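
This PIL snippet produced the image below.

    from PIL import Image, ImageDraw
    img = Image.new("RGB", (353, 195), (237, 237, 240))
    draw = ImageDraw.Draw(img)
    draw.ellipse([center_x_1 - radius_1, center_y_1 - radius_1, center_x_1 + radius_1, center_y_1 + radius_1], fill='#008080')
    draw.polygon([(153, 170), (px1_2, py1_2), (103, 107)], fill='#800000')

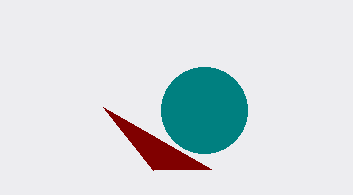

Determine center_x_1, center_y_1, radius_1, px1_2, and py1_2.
center_x_1 = 204, center_y_1 = 110, radius_1 = 43, px1_2 = 211, py1_2 = 169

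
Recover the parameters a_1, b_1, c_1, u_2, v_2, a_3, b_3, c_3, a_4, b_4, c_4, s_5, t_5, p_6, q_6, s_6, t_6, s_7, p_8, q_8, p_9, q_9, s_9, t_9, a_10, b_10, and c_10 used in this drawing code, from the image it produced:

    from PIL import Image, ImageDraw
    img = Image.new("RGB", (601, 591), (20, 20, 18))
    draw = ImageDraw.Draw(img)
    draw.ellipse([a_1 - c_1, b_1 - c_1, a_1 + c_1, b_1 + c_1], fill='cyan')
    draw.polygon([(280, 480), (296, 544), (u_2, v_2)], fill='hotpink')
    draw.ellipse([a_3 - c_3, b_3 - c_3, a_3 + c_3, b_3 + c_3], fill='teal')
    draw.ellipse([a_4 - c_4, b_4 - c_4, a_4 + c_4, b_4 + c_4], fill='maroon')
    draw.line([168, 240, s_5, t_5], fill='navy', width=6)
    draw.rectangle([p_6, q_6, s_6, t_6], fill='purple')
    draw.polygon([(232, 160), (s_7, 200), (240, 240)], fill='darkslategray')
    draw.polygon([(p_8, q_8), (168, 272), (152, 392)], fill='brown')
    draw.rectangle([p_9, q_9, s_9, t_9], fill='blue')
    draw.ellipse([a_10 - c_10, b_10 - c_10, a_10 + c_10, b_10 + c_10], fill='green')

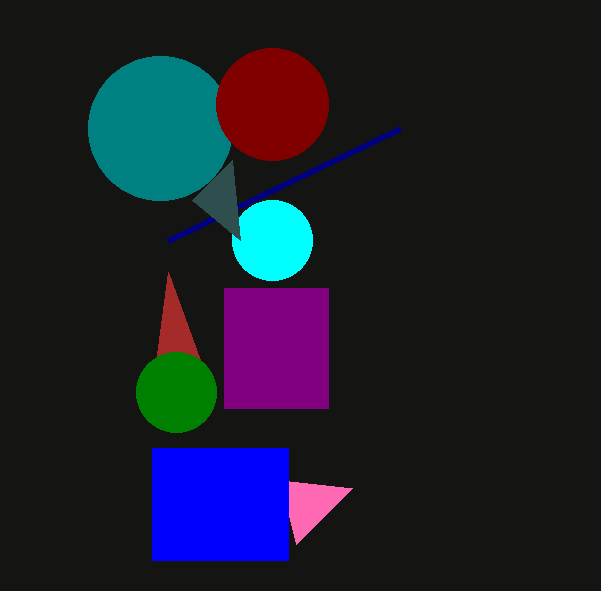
a_1 = 272; b_1 = 240; c_1 = 40; u_2 = 352; v_2 = 488; a_3 = 160; b_3 = 128; c_3 = 72; a_4 = 272; b_4 = 104; c_4 = 56; s_5 = 400; t_5 = 128; p_6 = 224; q_6 = 288; s_6 = 328; t_6 = 408; s_7 = 192; p_8 = 200; q_8 = 360; p_9 = 152; q_9 = 448; s_9 = 288; t_9 = 560; a_10 = 176; b_10 = 392; c_10 = 40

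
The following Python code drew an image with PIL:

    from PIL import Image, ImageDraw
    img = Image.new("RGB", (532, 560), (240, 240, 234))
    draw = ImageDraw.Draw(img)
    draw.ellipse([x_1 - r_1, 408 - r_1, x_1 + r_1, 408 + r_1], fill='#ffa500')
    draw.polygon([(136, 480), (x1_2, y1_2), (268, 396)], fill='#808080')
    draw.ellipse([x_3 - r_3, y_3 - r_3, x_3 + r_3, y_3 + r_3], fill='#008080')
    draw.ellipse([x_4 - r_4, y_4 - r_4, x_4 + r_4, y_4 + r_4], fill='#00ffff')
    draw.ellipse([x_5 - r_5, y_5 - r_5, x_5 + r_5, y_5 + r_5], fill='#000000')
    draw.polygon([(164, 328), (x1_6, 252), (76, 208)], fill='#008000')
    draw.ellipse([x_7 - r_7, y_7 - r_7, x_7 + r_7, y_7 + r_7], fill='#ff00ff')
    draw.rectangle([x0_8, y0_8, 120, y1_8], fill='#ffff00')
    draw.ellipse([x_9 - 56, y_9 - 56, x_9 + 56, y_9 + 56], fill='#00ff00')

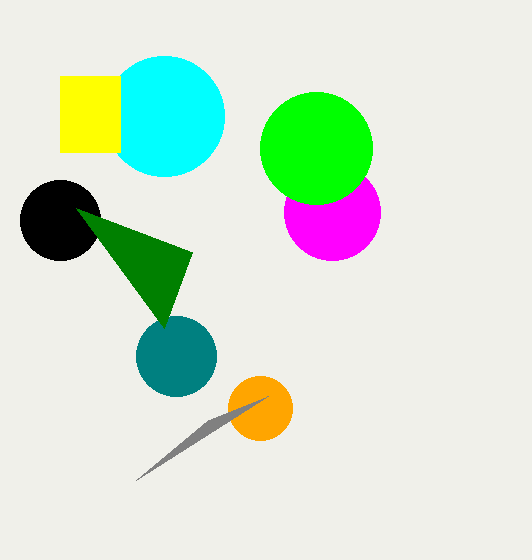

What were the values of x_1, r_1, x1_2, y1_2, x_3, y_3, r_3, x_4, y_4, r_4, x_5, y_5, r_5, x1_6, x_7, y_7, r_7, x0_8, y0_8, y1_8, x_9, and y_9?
x_1 = 260; r_1 = 32; x1_2 = 208; y1_2 = 420; x_3 = 176; y_3 = 356; r_3 = 40; x_4 = 164; y_4 = 116; r_4 = 60; x_5 = 60; y_5 = 220; r_5 = 40; x1_6 = 192; x_7 = 332; y_7 = 212; r_7 = 48; x0_8 = 60; y0_8 = 76; y1_8 = 152; x_9 = 316; y_9 = 148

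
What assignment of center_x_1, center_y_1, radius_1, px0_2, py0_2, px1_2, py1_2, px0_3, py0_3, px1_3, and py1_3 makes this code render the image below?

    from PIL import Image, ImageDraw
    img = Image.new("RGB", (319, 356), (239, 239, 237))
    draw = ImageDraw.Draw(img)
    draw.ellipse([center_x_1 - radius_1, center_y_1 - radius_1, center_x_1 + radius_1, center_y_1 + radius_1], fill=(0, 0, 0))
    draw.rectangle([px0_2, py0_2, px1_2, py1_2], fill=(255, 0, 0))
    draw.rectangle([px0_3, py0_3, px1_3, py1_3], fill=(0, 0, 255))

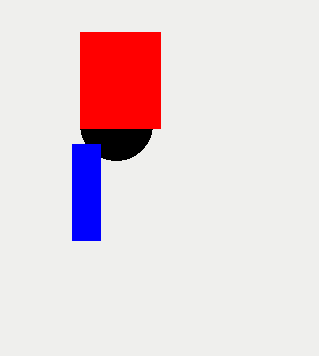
center_x_1 = 116, center_y_1 = 124, radius_1 = 36, px0_2 = 80, py0_2 = 32, px1_2 = 160, py1_2 = 128, px0_3 = 72, py0_3 = 144, px1_3 = 100, py1_3 = 240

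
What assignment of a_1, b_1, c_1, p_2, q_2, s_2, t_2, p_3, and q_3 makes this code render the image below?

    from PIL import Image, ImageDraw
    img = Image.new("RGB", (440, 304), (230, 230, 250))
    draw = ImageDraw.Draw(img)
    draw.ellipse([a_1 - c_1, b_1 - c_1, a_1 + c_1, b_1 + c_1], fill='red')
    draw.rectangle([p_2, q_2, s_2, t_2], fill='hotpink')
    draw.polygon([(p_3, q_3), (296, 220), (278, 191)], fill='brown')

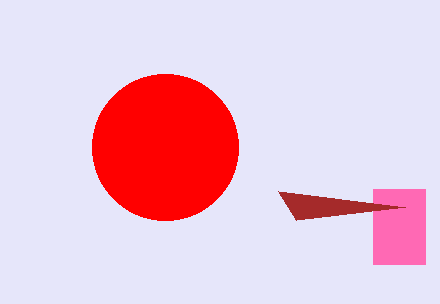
a_1 = 165, b_1 = 147, c_1 = 73, p_2 = 373, q_2 = 189, s_2 = 425, t_2 = 264, p_3 = 405, q_3 = 207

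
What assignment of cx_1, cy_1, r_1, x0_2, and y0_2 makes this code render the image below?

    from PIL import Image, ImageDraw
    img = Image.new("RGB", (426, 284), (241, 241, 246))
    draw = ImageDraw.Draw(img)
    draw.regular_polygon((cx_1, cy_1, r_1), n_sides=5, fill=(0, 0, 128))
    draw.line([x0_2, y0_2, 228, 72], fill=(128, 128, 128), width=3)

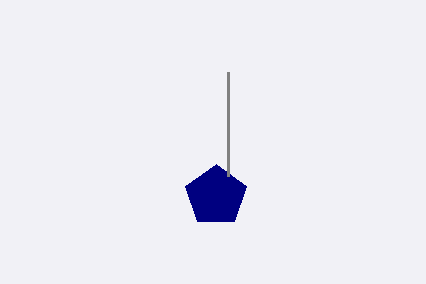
cx_1 = 216
cy_1 = 196
r_1 = 32
x0_2 = 228
y0_2 = 176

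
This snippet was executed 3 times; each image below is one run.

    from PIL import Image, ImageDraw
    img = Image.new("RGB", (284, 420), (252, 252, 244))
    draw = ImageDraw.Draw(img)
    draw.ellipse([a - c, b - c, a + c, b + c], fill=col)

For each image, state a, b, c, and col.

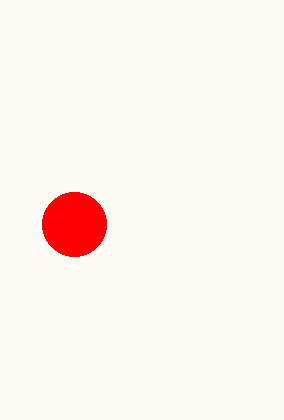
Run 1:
a = 74; b = 224; c = 32; col = 'red'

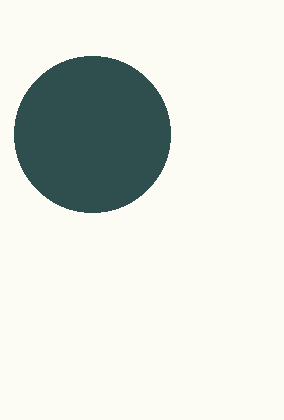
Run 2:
a = 92, b = 134, c = 78, col = 'darkslategray'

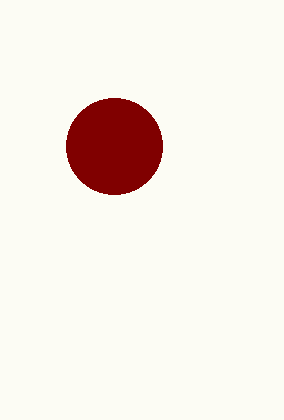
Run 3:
a = 114, b = 146, c = 48, col = 'maroon'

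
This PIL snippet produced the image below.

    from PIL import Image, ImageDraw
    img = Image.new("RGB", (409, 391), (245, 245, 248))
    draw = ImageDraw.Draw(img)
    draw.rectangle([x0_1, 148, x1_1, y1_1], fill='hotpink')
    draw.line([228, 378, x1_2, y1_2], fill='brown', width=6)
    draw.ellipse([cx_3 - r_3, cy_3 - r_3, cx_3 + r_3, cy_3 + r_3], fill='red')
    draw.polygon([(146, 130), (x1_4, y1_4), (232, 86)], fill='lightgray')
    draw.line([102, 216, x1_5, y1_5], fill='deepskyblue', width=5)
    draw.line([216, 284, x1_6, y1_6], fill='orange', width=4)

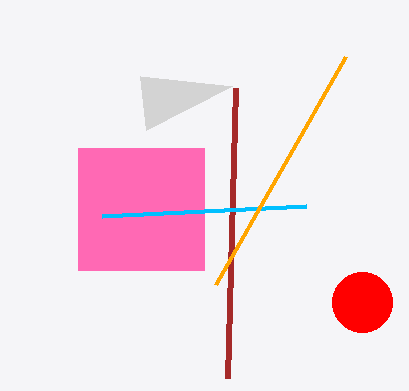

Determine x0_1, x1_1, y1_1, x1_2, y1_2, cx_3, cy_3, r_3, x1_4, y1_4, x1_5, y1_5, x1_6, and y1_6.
x0_1 = 78
x1_1 = 204
y1_1 = 270
x1_2 = 236
y1_2 = 88
cx_3 = 362
cy_3 = 302
r_3 = 30
x1_4 = 140
y1_4 = 76
x1_5 = 306
y1_5 = 206
x1_6 = 346
y1_6 = 56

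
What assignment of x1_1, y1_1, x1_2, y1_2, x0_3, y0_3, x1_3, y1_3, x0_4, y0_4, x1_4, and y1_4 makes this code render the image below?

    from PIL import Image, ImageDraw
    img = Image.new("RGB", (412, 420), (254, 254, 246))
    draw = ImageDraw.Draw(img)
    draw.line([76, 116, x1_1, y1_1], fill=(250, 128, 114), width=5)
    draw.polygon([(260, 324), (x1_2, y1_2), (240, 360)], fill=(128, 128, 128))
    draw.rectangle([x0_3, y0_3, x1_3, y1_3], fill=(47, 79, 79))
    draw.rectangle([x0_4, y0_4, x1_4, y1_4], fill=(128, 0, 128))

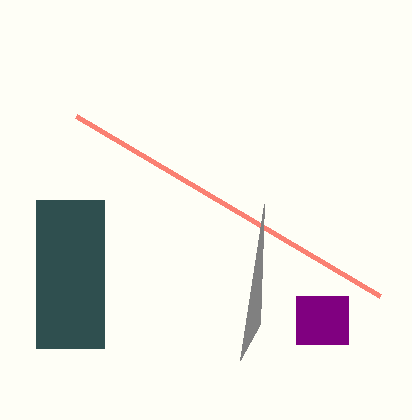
x1_1 = 380; y1_1 = 296; x1_2 = 264; y1_2 = 204; x0_3 = 36; y0_3 = 200; x1_3 = 104; y1_3 = 348; x0_4 = 296; y0_4 = 296; x1_4 = 348; y1_4 = 344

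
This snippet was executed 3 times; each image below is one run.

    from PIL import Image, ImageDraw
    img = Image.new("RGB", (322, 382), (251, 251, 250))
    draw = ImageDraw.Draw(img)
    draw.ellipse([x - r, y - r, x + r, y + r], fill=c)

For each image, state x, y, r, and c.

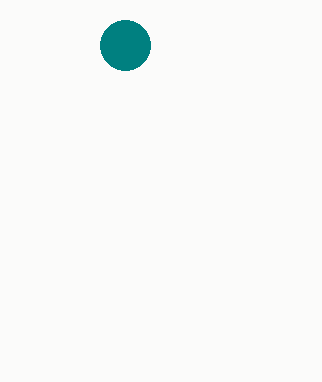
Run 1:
x = 125; y = 45; r = 25; c = 'teal'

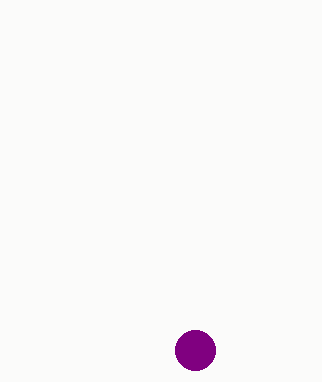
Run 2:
x = 195; y = 350; r = 20; c = 'purple'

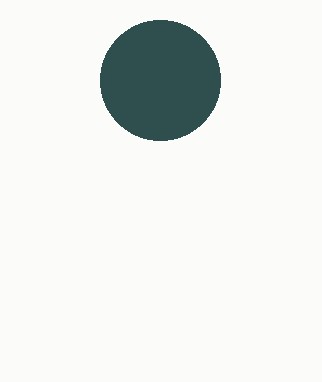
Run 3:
x = 160; y = 80; r = 60; c = 'darkslategray'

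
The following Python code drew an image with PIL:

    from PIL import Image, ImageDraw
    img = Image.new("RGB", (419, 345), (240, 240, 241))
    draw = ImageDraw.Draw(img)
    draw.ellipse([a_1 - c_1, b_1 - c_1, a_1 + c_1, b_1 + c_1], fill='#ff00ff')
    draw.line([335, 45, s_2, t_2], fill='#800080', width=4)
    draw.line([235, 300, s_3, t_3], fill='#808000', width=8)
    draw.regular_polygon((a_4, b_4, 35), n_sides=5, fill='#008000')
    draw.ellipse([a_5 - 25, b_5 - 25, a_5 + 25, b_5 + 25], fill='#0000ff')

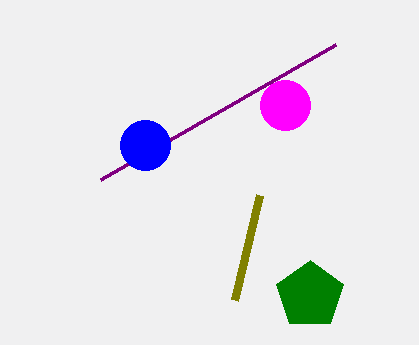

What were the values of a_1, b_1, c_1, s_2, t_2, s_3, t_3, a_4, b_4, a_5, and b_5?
a_1 = 285, b_1 = 105, c_1 = 25, s_2 = 100, t_2 = 180, s_3 = 260, t_3 = 195, a_4 = 310, b_4 = 295, a_5 = 145, b_5 = 145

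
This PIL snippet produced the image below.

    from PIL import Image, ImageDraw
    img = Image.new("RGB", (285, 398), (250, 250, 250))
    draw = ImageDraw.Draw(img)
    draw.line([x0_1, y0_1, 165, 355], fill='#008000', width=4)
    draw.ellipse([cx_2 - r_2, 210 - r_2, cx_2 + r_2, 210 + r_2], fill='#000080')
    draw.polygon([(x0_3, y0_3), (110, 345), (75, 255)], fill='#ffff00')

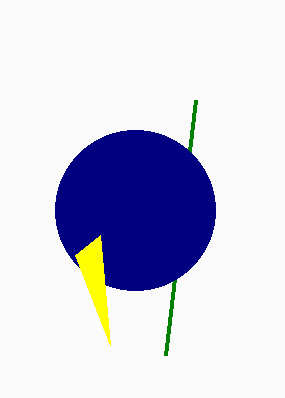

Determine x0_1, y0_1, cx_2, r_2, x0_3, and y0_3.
x0_1 = 195, y0_1 = 100, cx_2 = 135, r_2 = 80, x0_3 = 100, y0_3 = 235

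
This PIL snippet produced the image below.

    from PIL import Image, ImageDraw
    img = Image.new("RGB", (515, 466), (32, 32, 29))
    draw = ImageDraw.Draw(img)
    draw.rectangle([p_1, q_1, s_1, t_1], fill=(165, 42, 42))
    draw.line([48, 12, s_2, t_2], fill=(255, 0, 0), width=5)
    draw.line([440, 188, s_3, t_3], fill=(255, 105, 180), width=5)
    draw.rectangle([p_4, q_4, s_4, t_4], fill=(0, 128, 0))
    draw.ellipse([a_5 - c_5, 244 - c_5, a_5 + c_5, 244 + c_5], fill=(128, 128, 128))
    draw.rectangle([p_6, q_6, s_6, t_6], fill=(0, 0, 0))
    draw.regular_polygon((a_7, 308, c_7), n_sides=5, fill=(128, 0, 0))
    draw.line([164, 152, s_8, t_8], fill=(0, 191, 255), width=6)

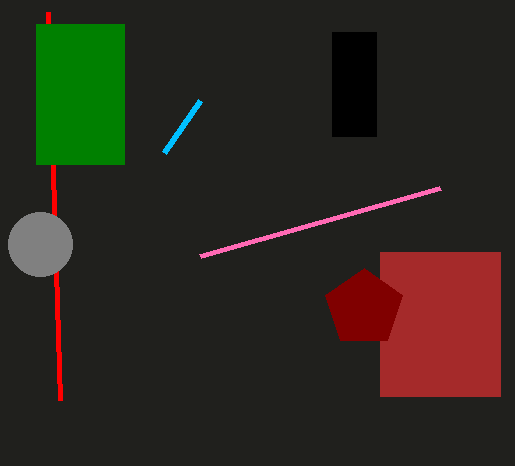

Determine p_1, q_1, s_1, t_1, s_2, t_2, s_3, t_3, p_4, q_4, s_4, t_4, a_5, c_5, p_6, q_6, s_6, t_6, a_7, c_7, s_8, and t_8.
p_1 = 380, q_1 = 252, s_1 = 500, t_1 = 396, s_2 = 60, t_2 = 400, s_3 = 200, t_3 = 256, p_4 = 36, q_4 = 24, s_4 = 124, t_4 = 164, a_5 = 40, c_5 = 32, p_6 = 332, q_6 = 32, s_6 = 376, t_6 = 136, a_7 = 364, c_7 = 40, s_8 = 200, t_8 = 100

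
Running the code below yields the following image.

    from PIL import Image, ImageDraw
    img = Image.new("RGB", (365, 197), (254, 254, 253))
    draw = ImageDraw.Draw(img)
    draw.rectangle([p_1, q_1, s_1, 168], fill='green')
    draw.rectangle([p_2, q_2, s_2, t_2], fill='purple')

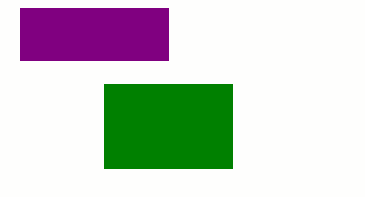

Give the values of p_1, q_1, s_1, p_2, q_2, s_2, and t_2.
p_1 = 104, q_1 = 84, s_1 = 232, p_2 = 20, q_2 = 8, s_2 = 168, t_2 = 60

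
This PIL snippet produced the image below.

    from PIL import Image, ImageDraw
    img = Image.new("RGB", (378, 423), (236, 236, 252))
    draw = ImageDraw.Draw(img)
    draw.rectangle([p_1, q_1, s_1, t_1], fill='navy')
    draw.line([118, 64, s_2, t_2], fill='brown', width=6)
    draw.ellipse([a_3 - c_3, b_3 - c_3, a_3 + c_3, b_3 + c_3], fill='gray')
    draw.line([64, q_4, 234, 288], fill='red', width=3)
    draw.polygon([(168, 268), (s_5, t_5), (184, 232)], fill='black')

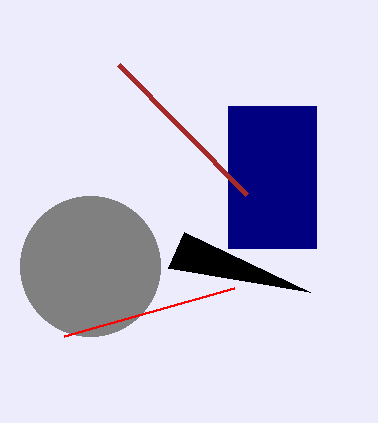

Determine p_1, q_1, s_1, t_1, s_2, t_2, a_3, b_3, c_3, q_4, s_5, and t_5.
p_1 = 228, q_1 = 106, s_1 = 316, t_1 = 248, s_2 = 246, t_2 = 194, a_3 = 90, b_3 = 266, c_3 = 70, q_4 = 336, s_5 = 310, t_5 = 292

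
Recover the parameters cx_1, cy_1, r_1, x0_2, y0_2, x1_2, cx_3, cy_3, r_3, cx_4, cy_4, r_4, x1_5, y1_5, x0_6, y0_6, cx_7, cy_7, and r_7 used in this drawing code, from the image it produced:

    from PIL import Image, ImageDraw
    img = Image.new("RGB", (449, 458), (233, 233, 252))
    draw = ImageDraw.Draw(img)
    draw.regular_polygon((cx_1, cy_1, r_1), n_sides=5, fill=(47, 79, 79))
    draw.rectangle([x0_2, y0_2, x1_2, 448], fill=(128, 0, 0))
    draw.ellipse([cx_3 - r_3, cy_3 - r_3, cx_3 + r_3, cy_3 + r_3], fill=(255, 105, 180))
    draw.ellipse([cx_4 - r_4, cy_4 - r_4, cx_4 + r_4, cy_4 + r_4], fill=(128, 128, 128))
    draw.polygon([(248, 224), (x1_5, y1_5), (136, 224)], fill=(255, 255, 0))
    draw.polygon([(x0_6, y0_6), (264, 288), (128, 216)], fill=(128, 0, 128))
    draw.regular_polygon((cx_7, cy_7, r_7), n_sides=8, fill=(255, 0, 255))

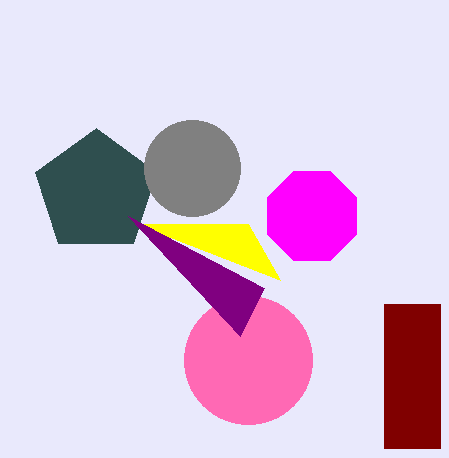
cx_1 = 96
cy_1 = 192
r_1 = 64
x0_2 = 384
y0_2 = 304
x1_2 = 440
cx_3 = 248
cy_3 = 360
r_3 = 64
cx_4 = 192
cy_4 = 168
r_4 = 48
x1_5 = 280
y1_5 = 280
x0_6 = 240
y0_6 = 336
cx_7 = 312
cy_7 = 216
r_7 = 48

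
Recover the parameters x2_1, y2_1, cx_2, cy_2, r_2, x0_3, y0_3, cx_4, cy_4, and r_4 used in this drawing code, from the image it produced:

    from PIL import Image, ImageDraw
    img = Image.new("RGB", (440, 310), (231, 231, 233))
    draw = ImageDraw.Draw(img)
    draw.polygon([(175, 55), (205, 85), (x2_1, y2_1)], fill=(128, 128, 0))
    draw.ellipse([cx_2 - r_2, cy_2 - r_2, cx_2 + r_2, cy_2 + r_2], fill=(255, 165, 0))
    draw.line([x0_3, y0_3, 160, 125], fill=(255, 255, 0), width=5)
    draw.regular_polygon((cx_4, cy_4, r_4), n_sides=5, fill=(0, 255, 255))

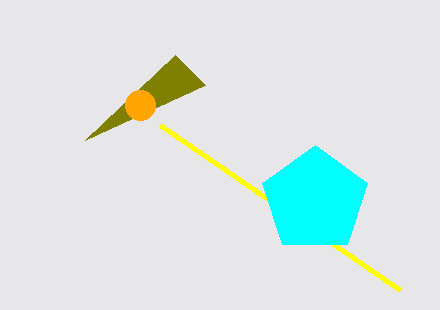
x2_1 = 85
y2_1 = 140
cx_2 = 140
cy_2 = 105
r_2 = 15
x0_3 = 400
y0_3 = 290
cx_4 = 315
cy_4 = 200
r_4 = 55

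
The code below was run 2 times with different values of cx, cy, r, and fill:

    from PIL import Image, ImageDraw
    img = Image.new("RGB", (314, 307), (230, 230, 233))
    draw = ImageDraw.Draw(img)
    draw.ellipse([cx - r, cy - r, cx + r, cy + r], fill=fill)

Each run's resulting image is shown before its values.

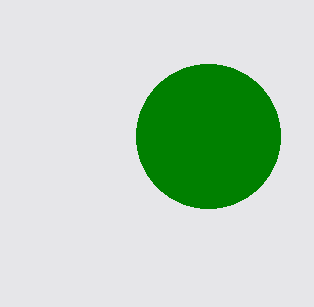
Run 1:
cx = 208, cy = 136, r = 72, fill = 'green'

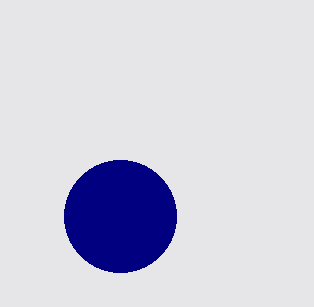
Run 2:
cx = 120, cy = 216, r = 56, fill = 'navy'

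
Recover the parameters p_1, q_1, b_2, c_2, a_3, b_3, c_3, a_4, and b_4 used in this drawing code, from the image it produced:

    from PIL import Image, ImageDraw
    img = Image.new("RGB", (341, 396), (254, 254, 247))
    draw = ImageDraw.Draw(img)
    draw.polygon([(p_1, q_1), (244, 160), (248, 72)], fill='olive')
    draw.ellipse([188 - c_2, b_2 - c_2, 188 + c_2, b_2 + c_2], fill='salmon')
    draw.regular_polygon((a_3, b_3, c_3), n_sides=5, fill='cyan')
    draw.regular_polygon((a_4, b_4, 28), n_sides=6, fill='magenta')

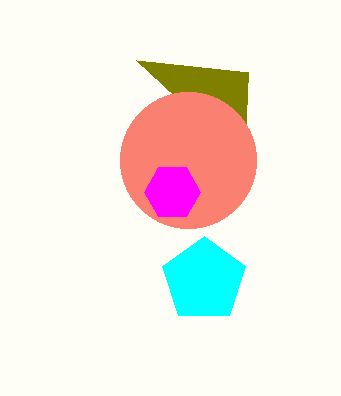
p_1 = 136; q_1 = 60; b_2 = 160; c_2 = 68; a_3 = 204; b_3 = 280; c_3 = 44; a_4 = 172; b_4 = 192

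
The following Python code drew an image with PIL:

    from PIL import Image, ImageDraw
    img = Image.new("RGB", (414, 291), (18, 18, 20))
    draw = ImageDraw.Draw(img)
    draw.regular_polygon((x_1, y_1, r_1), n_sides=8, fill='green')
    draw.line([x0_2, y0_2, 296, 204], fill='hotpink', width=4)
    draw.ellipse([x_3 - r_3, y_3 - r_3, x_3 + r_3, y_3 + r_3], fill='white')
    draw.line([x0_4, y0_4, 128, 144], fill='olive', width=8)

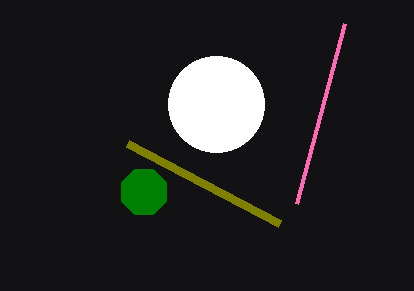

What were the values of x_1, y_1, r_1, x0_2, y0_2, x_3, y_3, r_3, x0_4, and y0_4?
x_1 = 144, y_1 = 192, r_1 = 24, x0_2 = 344, y0_2 = 24, x_3 = 216, y_3 = 104, r_3 = 48, x0_4 = 280, y0_4 = 224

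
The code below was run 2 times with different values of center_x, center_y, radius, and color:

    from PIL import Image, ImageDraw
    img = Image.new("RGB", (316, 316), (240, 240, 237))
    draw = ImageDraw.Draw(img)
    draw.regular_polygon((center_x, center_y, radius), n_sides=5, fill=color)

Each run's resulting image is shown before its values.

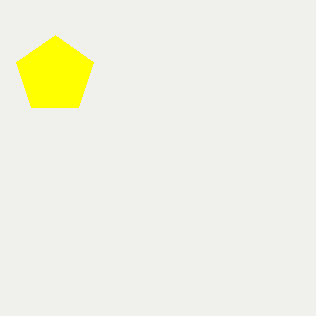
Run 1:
center_x = 55, center_y = 75, radius = 40, color = 'yellow'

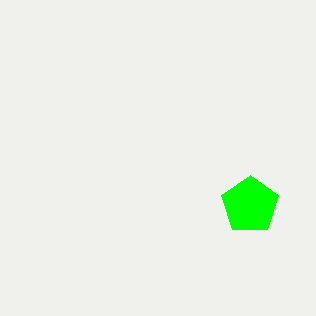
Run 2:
center_x = 250; center_y = 205; radius = 30; color = 'lime'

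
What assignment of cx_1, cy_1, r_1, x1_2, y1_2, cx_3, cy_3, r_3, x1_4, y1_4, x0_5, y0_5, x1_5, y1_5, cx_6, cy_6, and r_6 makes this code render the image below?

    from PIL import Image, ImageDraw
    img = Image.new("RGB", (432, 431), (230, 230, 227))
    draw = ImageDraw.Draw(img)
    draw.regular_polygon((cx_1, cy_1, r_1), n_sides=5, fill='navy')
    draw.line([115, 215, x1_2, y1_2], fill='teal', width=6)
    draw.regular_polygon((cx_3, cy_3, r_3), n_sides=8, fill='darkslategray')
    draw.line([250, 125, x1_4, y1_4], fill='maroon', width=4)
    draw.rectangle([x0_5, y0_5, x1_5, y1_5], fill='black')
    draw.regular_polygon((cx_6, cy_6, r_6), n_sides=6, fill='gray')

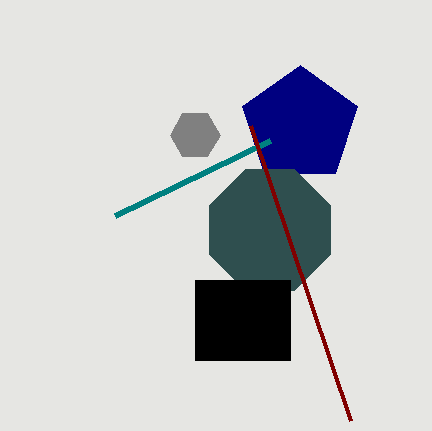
cx_1 = 300; cy_1 = 125; r_1 = 60; x1_2 = 270; y1_2 = 140; cx_3 = 270; cy_3 = 230; r_3 = 65; x1_4 = 350; y1_4 = 420; x0_5 = 195; y0_5 = 280; x1_5 = 290; y1_5 = 360; cx_6 = 195; cy_6 = 135; r_6 = 25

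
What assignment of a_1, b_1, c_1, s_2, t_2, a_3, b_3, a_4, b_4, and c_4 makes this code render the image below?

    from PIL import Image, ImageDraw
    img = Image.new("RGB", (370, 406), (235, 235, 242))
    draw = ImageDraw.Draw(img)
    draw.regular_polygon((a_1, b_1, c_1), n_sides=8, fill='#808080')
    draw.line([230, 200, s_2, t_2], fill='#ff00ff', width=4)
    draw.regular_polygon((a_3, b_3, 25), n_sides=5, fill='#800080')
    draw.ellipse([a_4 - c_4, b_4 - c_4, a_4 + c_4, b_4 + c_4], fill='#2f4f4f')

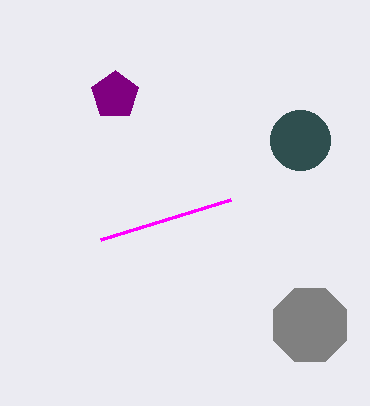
a_1 = 310, b_1 = 325, c_1 = 40, s_2 = 100, t_2 = 240, a_3 = 115, b_3 = 95, a_4 = 300, b_4 = 140, c_4 = 30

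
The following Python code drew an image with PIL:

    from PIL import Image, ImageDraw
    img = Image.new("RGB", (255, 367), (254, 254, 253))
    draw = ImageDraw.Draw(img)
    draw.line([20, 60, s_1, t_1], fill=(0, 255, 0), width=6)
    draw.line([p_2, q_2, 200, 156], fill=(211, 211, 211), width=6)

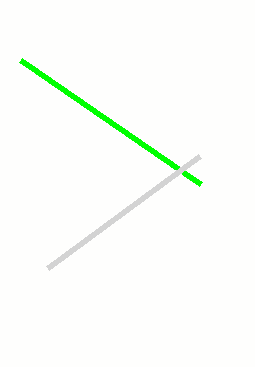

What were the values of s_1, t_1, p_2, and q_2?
s_1 = 200, t_1 = 184, p_2 = 48, q_2 = 268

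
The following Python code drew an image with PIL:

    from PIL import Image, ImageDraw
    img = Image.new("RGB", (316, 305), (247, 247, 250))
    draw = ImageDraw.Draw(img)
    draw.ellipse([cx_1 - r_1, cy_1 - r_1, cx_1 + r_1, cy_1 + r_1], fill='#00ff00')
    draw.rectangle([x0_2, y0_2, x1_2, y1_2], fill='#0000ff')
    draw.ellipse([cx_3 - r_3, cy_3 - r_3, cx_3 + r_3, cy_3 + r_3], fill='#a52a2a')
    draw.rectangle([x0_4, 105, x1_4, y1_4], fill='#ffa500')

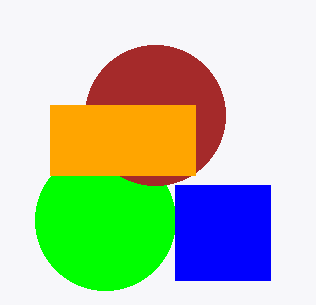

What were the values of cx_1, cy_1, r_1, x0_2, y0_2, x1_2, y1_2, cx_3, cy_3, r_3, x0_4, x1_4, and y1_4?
cx_1 = 105
cy_1 = 220
r_1 = 70
x0_2 = 175
y0_2 = 185
x1_2 = 270
y1_2 = 280
cx_3 = 155
cy_3 = 115
r_3 = 70
x0_4 = 50
x1_4 = 195
y1_4 = 175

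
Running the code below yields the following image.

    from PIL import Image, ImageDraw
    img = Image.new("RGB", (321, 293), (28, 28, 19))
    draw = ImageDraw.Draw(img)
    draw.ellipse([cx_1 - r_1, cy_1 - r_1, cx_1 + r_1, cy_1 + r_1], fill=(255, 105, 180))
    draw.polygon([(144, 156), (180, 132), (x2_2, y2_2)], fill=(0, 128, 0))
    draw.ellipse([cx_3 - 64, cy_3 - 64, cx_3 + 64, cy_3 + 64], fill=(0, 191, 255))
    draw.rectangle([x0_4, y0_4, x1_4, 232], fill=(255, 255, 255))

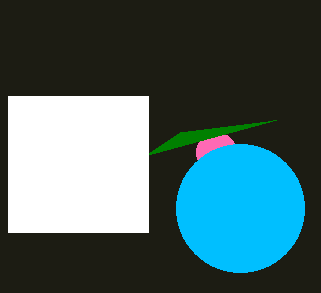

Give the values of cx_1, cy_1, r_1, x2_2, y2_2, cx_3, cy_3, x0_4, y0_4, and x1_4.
cx_1 = 216, cy_1 = 152, r_1 = 20, x2_2 = 276, y2_2 = 120, cx_3 = 240, cy_3 = 208, x0_4 = 8, y0_4 = 96, x1_4 = 148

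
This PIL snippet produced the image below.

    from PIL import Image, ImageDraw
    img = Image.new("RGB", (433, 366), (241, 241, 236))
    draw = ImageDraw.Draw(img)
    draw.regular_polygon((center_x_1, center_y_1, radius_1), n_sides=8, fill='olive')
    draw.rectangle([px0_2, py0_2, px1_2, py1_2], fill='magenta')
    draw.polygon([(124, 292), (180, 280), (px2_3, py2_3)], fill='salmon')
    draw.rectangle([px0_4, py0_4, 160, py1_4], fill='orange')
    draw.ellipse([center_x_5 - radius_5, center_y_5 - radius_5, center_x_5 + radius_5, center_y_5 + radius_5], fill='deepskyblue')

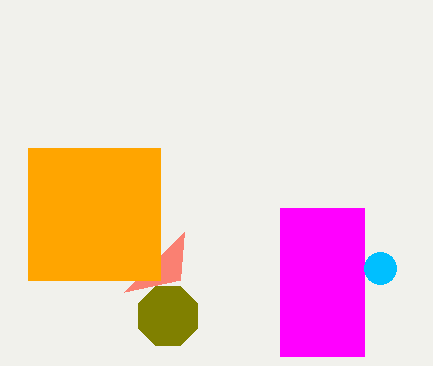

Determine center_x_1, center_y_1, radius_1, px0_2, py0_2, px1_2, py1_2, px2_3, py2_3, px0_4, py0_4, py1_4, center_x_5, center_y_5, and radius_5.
center_x_1 = 168, center_y_1 = 316, radius_1 = 32, px0_2 = 280, py0_2 = 208, px1_2 = 364, py1_2 = 356, px2_3 = 184, py2_3 = 232, px0_4 = 28, py0_4 = 148, py1_4 = 280, center_x_5 = 380, center_y_5 = 268, radius_5 = 16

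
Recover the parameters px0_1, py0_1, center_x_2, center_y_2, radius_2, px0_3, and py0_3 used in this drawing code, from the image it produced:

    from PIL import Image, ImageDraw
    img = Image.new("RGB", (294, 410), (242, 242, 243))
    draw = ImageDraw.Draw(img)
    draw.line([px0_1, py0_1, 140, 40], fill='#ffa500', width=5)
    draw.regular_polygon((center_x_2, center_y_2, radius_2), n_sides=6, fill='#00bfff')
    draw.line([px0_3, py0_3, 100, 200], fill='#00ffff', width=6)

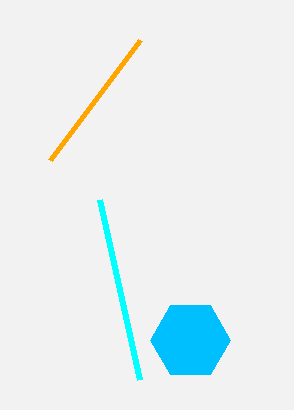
px0_1 = 50, py0_1 = 160, center_x_2 = 190, center_y_2 = 340, radius_2 = 40, px0_3 = 140, py0_3 = 380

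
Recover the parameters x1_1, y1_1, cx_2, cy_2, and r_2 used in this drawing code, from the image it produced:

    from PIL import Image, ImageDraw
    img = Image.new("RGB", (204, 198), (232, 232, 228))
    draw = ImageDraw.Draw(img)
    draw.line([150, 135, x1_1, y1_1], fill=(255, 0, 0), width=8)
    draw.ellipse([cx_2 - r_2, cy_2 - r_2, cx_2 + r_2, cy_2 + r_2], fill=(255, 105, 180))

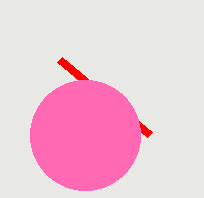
x1_1 = 60
y1_1 = 60
cx_2 = 85
cy_2 = 135
r_2 = 55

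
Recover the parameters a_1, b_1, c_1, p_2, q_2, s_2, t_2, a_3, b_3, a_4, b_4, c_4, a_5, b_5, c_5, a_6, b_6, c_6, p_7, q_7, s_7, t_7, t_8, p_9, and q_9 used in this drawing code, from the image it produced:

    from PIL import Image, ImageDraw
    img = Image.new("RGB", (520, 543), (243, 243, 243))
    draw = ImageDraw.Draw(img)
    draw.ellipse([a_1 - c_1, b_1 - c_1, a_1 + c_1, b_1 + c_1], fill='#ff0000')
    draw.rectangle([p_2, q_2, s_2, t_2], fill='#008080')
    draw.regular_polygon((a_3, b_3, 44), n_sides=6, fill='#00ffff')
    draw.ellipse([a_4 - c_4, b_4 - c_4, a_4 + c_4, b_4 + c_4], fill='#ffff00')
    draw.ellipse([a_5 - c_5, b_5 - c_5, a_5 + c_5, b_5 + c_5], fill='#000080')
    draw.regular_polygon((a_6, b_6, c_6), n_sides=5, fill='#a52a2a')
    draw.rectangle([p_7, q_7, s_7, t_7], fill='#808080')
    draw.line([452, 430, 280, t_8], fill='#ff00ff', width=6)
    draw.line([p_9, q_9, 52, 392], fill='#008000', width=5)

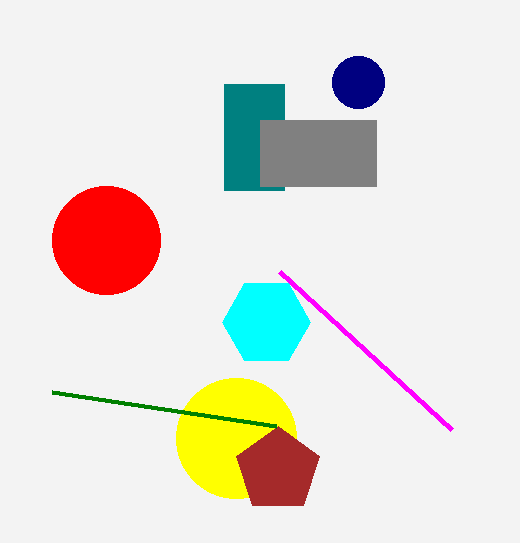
a_1 = 106
b_1 = 240
c_1 = 54
p_2 = 224
q_2 = 84
s_2 = 284
t_2 = 190
a_3 = 266
b_3 = 322
a_4 = 236
b_4 = 438
c_4 = 60
a_5 = 358
b_5 = 82
c_5 = 26
a_6 = 278
b_6 = 470
c_6 = 44
p_7 = 260
q_7 = 120
s_7 = 376
t_7 = 186
t_8 = 272
p_9 = 276
q_9 = 426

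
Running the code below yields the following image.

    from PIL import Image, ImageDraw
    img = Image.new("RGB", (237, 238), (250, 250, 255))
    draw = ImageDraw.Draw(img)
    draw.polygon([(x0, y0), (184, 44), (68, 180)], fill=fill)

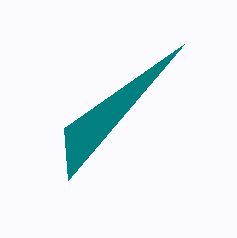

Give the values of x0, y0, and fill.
x0 = 64, y0 = 128, fill = 'teal'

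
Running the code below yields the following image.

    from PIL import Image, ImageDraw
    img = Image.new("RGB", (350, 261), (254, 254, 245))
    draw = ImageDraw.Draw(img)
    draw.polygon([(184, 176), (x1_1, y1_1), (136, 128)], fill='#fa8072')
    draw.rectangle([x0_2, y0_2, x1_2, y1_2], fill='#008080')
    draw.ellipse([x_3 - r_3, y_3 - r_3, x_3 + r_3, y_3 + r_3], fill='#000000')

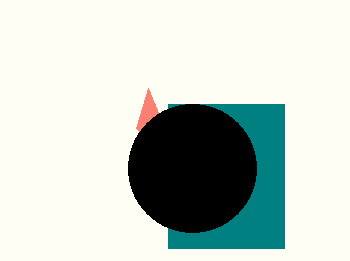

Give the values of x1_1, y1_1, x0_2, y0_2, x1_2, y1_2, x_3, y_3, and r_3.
x1_1 = 148; y1_1 = 88; x0_2 = 168; y0_2 = 104; x1_2 = 284; y1_2 = 248; x_3 = 192; y_3 = 168; r_3 = 64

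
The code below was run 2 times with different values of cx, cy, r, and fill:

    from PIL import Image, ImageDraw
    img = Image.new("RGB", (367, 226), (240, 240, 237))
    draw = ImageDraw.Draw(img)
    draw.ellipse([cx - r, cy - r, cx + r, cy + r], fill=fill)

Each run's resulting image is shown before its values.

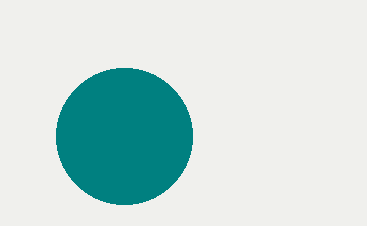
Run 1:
cx = 124; cy = 136; r = 68; fill = 'teal'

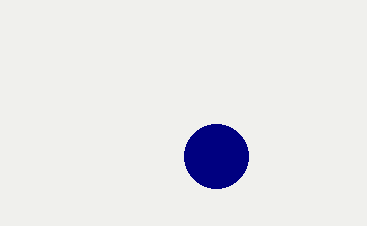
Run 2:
cx = 216; cy = 156; r = 32; fill = 'navy'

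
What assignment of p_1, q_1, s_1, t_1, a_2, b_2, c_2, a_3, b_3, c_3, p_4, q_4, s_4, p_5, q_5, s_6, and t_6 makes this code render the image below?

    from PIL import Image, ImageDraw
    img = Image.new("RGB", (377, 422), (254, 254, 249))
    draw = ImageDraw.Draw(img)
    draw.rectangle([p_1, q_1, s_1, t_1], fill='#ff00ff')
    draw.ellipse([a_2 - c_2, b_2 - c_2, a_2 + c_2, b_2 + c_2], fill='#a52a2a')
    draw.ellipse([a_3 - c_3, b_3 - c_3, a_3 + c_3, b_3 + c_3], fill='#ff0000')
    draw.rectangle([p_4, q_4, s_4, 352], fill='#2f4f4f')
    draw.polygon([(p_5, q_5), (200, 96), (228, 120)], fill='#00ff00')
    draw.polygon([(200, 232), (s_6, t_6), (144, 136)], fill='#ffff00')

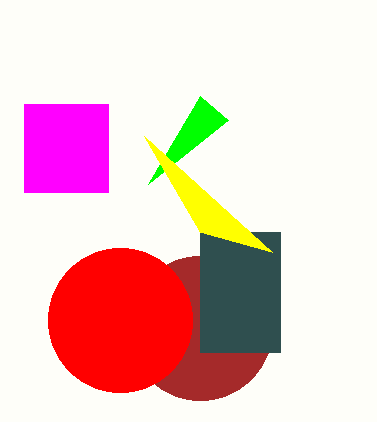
p_1 = 24; q_1 = 104; s_1 = 108; t_1 = 192; a_2 = 200; b_2 = 328; c_2 = 72; a_3 = 120; b_3 = 320; c_3 = 72; p_4 = 200; q_4 = 232; s_4 = 280; p_5 = 148; q_5 = 184; s_6 = 272; t_6 = 252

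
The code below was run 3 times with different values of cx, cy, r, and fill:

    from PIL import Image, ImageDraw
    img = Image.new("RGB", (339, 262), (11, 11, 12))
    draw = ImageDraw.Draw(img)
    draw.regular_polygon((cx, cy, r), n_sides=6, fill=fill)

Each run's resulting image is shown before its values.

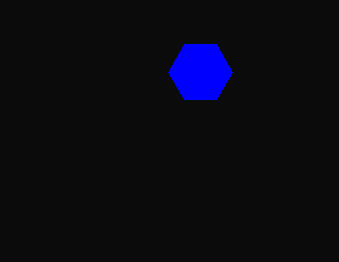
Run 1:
cx = 200; cy = 72; r = 32; fill = 'blue'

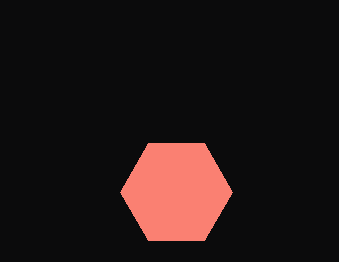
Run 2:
cx = 176, cy = 192, r = 56, fill = 'salmon'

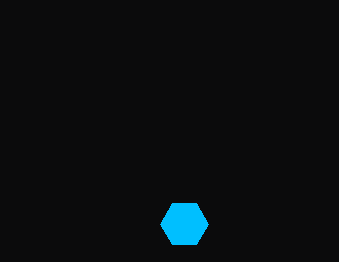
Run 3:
cx = 184, cy = 224, r = 24, fill = 'deepskyblue'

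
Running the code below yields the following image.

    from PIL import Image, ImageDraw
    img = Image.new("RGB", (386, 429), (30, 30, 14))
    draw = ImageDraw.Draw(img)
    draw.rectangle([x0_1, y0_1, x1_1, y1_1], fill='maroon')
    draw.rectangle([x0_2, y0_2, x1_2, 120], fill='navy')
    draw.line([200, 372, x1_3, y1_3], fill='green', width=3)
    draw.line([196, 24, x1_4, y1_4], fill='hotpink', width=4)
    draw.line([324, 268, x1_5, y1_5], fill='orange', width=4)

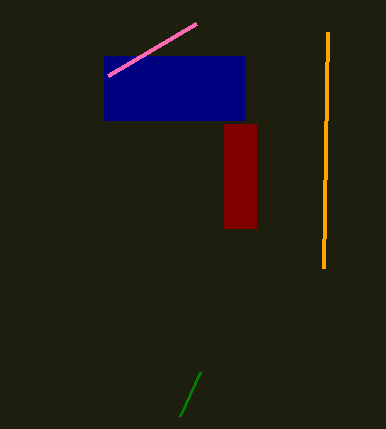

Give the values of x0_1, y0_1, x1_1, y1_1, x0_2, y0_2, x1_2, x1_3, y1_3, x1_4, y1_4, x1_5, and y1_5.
x0_1 = 224; y0_1 = 124; x1_1 = 256; y1_1 = 228; x0_2 = 104; y0_2 = 56; x1_2 = 244; x1_3 = 180; y1_3 = 416; x1_4 = 108; y1_4 = 76; x1_5 = 328; y1_5 = 32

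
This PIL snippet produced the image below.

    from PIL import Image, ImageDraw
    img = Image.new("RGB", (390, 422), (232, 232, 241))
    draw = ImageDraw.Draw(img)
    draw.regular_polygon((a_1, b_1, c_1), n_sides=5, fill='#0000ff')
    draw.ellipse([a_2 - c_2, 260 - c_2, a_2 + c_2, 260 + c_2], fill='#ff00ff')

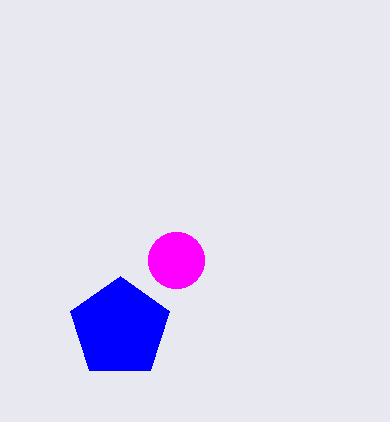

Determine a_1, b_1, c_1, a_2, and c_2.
a_1 = 120; b_1 = 328; c_1 = 52; a_2 = 176; c_2 = 28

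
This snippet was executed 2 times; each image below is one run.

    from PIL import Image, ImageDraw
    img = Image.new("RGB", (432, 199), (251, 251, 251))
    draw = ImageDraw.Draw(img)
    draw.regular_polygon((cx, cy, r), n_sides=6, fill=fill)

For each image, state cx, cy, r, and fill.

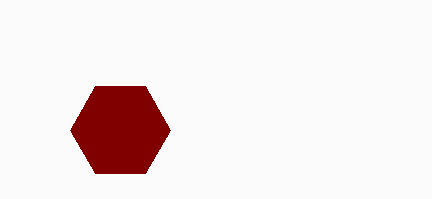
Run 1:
cx = 120, cy = 130, r = 50, fill = 'maroon'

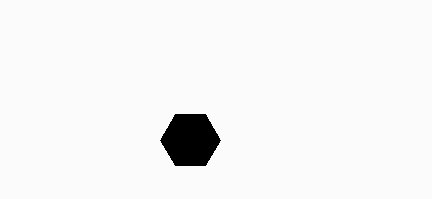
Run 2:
cx = 190, cy = 140, r = 30, fill = 'black'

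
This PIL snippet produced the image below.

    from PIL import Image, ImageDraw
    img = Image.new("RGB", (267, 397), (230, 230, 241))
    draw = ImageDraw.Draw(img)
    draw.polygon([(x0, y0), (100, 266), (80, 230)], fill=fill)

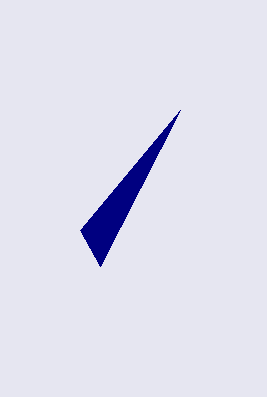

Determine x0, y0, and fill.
x0 = 180
y0 = 110
fill = 'navy'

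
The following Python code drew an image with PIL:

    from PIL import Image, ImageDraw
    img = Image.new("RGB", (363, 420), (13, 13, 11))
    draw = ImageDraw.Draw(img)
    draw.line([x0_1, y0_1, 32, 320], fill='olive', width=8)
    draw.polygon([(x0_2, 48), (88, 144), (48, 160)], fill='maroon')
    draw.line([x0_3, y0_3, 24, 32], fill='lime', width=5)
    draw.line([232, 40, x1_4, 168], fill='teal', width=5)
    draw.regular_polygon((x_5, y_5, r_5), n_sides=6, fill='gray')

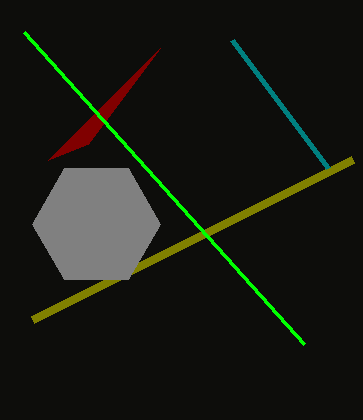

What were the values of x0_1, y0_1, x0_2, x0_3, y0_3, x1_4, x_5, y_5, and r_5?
x0_1 = 352; y0_1 = 160; x0_2 = 160; x0_3 = 304; y0_3 = 344; x1_4 = 328; x_5 = 96; y_5 = 224; r_5 = 64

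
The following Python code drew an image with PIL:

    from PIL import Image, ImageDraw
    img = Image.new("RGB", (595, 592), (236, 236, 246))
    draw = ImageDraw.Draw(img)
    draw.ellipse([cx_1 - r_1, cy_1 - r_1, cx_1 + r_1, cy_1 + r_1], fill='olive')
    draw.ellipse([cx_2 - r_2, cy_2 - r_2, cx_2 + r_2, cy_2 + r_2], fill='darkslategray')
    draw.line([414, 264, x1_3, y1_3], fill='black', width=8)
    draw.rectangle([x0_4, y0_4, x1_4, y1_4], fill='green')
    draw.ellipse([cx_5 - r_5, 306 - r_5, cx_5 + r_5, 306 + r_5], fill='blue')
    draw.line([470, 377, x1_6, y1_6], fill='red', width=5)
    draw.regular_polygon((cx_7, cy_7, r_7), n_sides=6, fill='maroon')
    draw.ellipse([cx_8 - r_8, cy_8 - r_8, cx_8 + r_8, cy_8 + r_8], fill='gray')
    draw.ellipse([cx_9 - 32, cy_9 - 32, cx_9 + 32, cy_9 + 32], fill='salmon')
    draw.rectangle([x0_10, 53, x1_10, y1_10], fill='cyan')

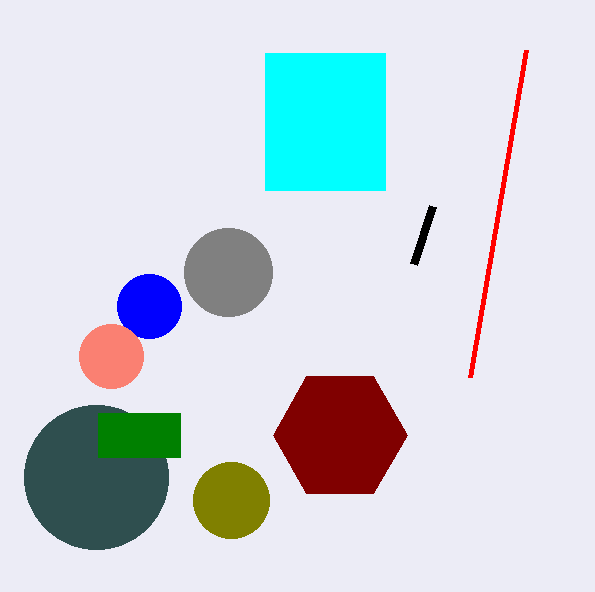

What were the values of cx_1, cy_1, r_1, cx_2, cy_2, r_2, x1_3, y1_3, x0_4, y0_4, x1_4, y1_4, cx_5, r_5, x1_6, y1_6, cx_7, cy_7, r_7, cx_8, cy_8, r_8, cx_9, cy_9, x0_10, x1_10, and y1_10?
cx_1 = 231
cy_1 = 500
r_1 = 38
cx_2 = 96
cy_2 = 477
r_2 = 72
x1_3 = 433
y1_3 = 206
x0_4 = 98
y0_4 = 413
x1_4 = 180
y1_4 = 457
cx_5 = 149
r_5 = 32
x1_6 = 526
y1_6 = 50
cx_7 = 340
cy_7 = 435
r_7 = 67
cx_8 = 228
cy_8 = 272
r_8 = 44
cx_9 = 111
cy_9 = 356
x0_10 = 265
x1_10 = 385
y1_10 = 190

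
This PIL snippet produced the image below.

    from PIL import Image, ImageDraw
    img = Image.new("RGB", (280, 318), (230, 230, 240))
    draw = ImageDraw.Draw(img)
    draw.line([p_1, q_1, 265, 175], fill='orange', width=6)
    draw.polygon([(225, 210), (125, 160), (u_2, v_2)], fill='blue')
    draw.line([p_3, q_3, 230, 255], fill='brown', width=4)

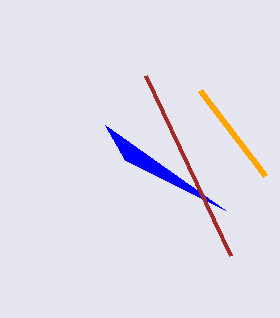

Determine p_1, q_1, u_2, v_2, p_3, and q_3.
p_1 = 200, q_1 = 90, u_2 = 105, v_2 = 125, p_3 = 145, q_3 = 75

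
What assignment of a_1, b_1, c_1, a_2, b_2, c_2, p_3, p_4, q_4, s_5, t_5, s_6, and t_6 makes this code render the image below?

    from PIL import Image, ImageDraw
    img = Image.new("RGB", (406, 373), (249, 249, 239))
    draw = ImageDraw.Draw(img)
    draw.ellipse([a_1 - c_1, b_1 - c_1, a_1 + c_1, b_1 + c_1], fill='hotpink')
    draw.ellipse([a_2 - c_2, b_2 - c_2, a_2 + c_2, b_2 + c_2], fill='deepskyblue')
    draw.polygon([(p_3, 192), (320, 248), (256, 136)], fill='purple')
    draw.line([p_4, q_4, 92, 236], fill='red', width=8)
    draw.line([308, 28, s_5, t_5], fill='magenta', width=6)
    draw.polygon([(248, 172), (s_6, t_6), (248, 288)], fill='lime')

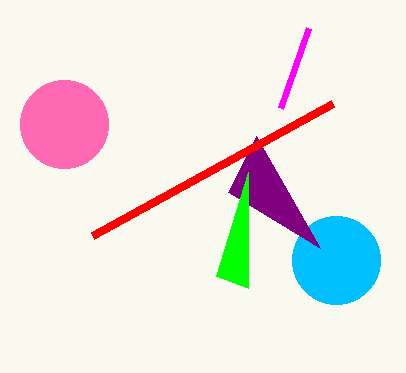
a_1 = 64
b_1 = 124
c_1 = 44
a_2 = 336
b_2 = 260
c_2 = 44
p_3 = 228
p_4 = 332
q_4 = 104
s_5 = 280
t_5 = 108
s_6 = 216
t_6 = 276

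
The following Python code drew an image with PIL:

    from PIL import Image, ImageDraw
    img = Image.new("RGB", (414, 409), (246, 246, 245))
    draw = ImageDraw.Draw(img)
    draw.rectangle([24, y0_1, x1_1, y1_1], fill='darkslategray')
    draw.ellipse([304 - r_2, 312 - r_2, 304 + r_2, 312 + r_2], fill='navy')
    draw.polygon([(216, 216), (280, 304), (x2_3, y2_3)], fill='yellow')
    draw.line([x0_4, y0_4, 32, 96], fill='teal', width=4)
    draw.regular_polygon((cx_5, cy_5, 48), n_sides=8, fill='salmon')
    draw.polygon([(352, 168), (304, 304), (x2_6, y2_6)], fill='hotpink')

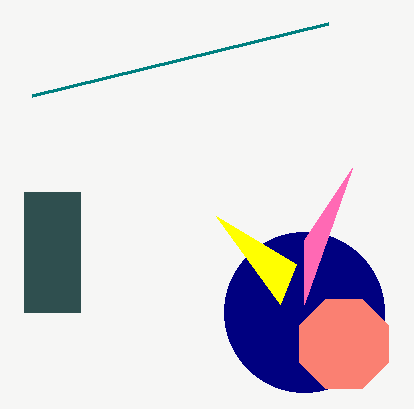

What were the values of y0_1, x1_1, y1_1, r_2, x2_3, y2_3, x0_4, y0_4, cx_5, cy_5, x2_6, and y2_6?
y0_1 = 192; x1_1 = 80; y1_1 = 312; r_2 = 80; x2_3 = 296; y2_3 = 264; x0_4 = 328; y0_4 = 24; cx_5 = 344; cy_5 = 344; x2_6 = 304; y2_6 = 240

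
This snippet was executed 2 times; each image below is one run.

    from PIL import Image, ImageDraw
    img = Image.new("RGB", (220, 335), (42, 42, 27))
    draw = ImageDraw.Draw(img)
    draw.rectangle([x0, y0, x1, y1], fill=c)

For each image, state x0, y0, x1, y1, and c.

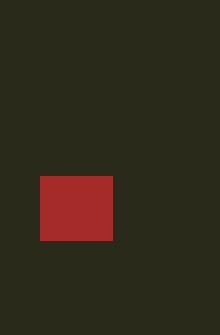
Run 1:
x0 = 40, y0 = 176, x1 = 112, y1 = 240, c = 'brown'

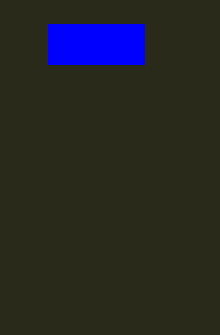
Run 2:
x0 = 48; y0 = 24; x1 = 144; y1 = 64; c = 'blue'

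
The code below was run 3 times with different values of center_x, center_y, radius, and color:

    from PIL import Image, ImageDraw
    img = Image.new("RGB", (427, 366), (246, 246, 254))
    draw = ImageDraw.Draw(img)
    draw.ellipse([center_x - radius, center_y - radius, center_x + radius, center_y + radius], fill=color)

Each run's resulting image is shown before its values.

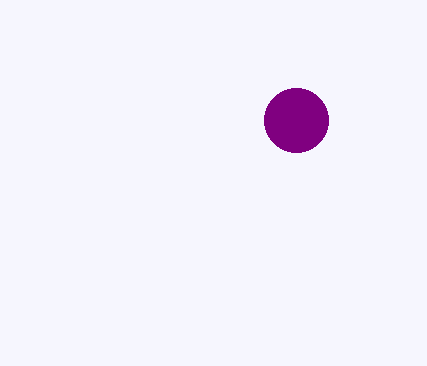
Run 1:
center_x = 296; center_y = 120; radius = 32; color = 'purple'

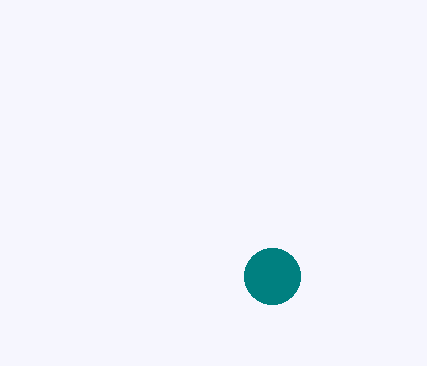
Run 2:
center_x = 272; center_y = 276; radius = 28; color = 'teal'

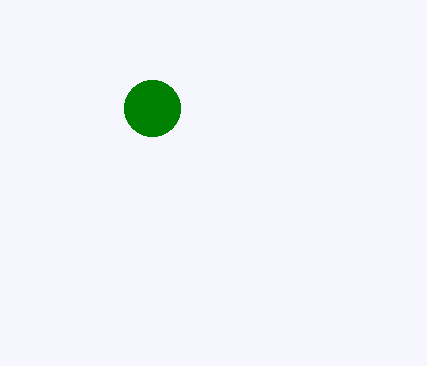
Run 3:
center_x = 152, center_y = 108, radius = 28, color = 'green'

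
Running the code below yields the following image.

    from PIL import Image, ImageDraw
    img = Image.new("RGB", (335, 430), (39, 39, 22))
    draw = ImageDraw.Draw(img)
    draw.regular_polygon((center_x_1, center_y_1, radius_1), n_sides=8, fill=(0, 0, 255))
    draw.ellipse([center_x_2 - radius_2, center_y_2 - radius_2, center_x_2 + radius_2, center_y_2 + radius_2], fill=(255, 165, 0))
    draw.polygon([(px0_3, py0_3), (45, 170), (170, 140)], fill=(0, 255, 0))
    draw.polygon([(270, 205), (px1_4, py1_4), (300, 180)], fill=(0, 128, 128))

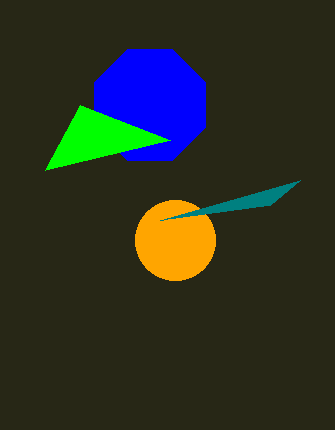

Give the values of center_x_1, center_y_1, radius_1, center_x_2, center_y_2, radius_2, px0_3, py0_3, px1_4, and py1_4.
center_x_1 = 150
center_y_1 = 105
radius_1 = 60
center_x_2 = 175
center_y_2 = 240
radius_2 = 40
px0_3 = 80
py0_3 = 105
px1_4 = 160
py1_4 = 220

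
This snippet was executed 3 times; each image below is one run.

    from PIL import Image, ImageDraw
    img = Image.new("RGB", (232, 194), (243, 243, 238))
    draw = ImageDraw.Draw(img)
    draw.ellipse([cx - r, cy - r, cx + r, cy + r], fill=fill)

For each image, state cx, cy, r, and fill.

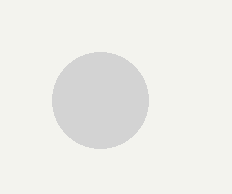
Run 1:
cx = 100; cy = 100; r = 48; fill = 'lightgray'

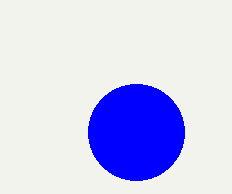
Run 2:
cx = 136
cy = 132
r = 48
fill = 'blue'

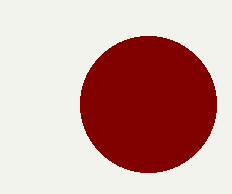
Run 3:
cx = 148
cy = 104
r = 68
fill = 'maroon'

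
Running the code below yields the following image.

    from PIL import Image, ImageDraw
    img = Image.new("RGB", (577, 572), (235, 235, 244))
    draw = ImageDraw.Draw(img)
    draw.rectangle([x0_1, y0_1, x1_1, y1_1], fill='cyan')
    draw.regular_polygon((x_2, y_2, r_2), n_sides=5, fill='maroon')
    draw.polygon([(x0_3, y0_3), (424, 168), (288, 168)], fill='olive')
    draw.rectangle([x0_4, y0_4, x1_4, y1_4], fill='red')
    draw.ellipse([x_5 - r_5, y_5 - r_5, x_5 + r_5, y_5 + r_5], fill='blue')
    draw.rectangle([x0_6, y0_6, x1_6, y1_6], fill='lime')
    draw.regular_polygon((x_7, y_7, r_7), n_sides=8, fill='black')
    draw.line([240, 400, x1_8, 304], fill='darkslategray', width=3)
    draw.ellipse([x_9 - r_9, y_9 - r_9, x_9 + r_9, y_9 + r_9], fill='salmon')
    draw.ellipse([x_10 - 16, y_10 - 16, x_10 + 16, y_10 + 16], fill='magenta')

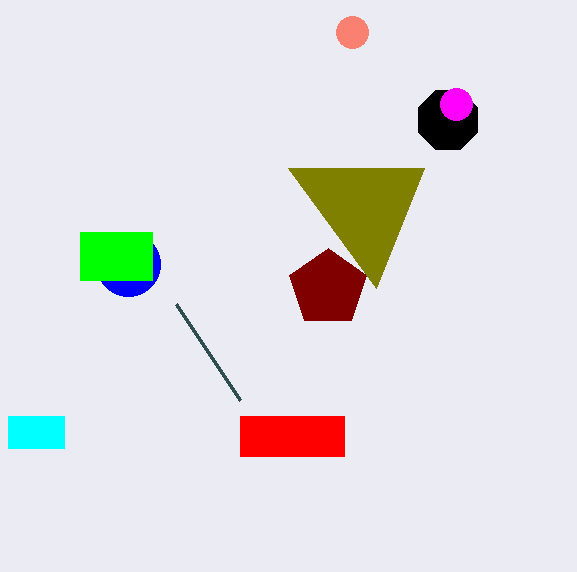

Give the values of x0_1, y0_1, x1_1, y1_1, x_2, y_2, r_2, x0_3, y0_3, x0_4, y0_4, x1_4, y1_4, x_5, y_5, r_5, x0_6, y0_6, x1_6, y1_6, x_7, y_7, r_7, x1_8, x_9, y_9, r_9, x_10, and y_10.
x0_1 = 8, y0_1 = 416, x1_1 = 64, y1_1 = 448, x_2 = 328, y_2 = 288, r_2 = 40, x0_3 = 376, y0_3 = 288, x0_4 = 240, y0_4 = 416, x1_4 = 344, y1_4 = 456, x_5 = 128, y_5 = 264, r_5 = 32, x0_6 = 80, y0_6 = 232, x1_6 = 152, y1_6 = 280, x_7 = 448, y_7 = 120, r_7 = 32, x1_8 = 176, x_9 = 352, y_9 = 32, r_9 = 16, x_10 = 456, y_10 = 104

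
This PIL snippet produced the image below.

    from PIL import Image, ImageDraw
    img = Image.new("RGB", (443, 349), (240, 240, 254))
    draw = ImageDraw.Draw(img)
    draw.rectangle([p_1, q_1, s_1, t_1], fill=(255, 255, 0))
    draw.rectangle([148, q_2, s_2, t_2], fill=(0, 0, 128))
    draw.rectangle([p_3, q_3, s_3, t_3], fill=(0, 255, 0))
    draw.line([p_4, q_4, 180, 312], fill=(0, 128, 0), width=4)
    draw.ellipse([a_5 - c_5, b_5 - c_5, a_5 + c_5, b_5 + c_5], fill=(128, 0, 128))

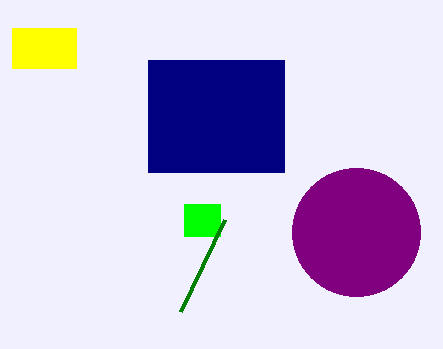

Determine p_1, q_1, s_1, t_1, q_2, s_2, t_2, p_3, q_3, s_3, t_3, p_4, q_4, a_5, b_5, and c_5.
p_1 = 12
q_1 = 28
s_1 = 76
t_1 = 68
q_2 = 60
s_2 = 284
t_2 = 172
p_3 = 184
q_3 = 204
s_3 = 220
t_3 = 236
p_4 = 224
q_4 = 220
a_5 = 356
b_5 = 232
c_5 = 64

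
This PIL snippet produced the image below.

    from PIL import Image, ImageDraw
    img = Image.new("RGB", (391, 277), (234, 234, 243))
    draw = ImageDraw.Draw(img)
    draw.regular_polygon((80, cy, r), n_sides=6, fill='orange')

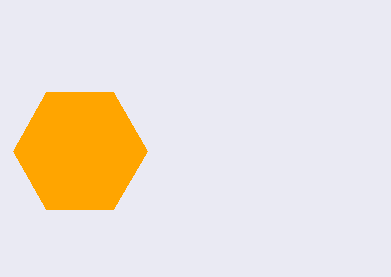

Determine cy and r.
cy = 151
r = 67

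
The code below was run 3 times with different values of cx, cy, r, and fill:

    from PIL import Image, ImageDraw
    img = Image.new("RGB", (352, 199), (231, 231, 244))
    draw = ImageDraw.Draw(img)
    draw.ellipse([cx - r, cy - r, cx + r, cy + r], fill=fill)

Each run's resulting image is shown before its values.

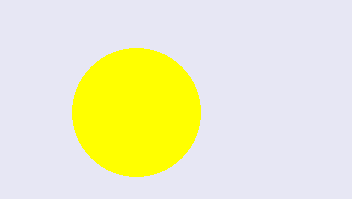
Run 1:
cx = 136, cy = 112, r = 64, fill = 'yellow'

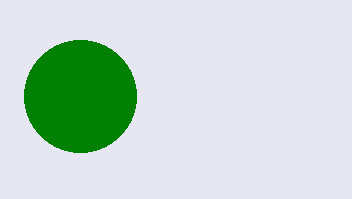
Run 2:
cx = 80; cy = 96; r = 56; fill = 'green'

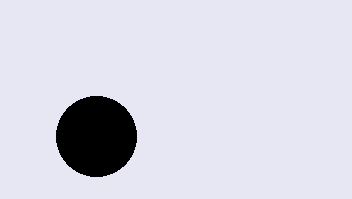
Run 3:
cx = 96; cy = 136; r = 40; fill = 'black'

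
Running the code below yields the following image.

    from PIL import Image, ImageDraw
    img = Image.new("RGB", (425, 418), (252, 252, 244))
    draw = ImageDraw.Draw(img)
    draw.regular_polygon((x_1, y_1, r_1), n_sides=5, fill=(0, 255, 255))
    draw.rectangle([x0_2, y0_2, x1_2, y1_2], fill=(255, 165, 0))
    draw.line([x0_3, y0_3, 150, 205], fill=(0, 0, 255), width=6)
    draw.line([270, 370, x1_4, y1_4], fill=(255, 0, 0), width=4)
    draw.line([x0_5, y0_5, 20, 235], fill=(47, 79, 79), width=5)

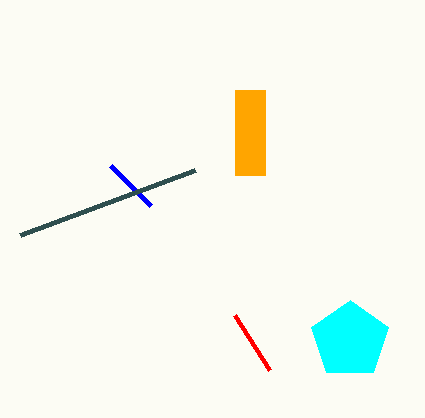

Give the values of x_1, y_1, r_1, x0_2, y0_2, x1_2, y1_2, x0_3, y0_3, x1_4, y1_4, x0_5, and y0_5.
x_1 = 350, y_1 = 340, r_1 = 40, x0_2 = 235, y0_2 = 90, x1_2 = 265, y1_2 = 175, x0_3 = 110, y0_3 = 165, x1_4 = 235, y1_4 = 315, x0_5 = 195, y0_5 = 170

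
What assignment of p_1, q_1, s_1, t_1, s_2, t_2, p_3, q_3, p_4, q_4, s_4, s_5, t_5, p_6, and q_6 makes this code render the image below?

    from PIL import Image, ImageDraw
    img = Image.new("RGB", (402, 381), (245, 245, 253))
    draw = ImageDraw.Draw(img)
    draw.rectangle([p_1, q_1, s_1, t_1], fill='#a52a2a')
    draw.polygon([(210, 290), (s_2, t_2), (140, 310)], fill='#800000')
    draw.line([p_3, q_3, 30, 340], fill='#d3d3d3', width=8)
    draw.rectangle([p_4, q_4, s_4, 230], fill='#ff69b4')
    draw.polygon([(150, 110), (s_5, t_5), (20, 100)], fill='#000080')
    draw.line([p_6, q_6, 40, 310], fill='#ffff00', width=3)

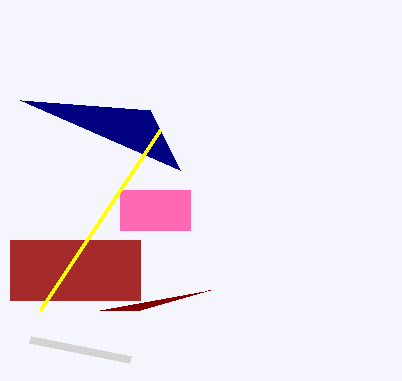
p_1 = 10, q_1 = 240, s_1 = 140, t_1 = 300, s_2 = 100, t_2 = 310, p_3 = 130, q_3 = 360, p_4 = 120, q_4 = 190, s_4 = 190, s_5 = 180, t_5 = 170, p_6 = 160, q_6 = 130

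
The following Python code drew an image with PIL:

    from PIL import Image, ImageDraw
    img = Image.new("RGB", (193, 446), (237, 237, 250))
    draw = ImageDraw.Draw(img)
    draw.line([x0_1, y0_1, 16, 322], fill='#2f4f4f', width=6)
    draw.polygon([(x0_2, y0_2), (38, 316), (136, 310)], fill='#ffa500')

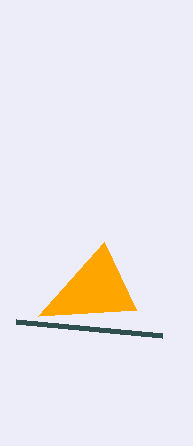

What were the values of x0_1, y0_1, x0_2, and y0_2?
x0_1 = 162; y0_1 = 336; x0_2 = 104; y0_2 = 242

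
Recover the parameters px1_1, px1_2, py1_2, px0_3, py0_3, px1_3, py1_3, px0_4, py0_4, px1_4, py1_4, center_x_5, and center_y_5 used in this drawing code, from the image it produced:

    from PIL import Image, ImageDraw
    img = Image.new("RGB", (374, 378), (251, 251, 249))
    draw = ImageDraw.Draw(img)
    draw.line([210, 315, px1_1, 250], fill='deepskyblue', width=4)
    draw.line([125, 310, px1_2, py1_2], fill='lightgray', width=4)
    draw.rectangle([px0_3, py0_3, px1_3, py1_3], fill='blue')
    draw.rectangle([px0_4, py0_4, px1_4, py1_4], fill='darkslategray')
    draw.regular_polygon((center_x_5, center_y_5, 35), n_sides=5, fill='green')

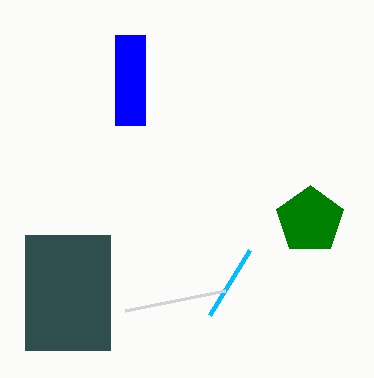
px1_1 = 250; px1_2 = 225; py1_2 = 290; px0_3 = 115; py0_3 = 35; px1_3 = 145; py1_3 = 125; px0_4 = 25; py0_4 = 235; px1_4 = 110; py1_4 = 350; center_x_5 = 310; center_y_5 = 220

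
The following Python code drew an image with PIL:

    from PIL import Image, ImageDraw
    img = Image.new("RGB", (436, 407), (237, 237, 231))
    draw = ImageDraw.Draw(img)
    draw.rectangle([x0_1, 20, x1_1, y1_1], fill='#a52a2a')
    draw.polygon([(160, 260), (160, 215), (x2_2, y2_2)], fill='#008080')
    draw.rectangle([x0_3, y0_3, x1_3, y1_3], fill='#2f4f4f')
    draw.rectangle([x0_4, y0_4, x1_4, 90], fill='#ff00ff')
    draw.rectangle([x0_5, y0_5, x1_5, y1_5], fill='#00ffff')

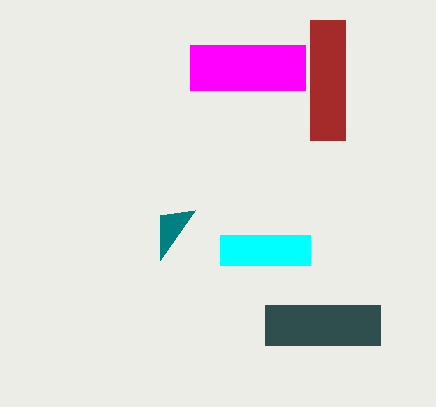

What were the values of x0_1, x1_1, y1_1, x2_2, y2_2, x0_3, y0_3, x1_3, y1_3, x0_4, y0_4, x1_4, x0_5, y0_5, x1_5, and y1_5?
x0_1 = 310
x1_1 = 345
y1_1 = 140
x2_2 = 195
y2_2 = 210
x0_3 = 265
y0_3 = 305
x1_3 = 380
y1_3 = 345
x0_4 = 190
y0_4 = 45
x1_4 = 305
x0_5 = 220
y0_5 = 235
x1_5 = 310
y1_5 = 265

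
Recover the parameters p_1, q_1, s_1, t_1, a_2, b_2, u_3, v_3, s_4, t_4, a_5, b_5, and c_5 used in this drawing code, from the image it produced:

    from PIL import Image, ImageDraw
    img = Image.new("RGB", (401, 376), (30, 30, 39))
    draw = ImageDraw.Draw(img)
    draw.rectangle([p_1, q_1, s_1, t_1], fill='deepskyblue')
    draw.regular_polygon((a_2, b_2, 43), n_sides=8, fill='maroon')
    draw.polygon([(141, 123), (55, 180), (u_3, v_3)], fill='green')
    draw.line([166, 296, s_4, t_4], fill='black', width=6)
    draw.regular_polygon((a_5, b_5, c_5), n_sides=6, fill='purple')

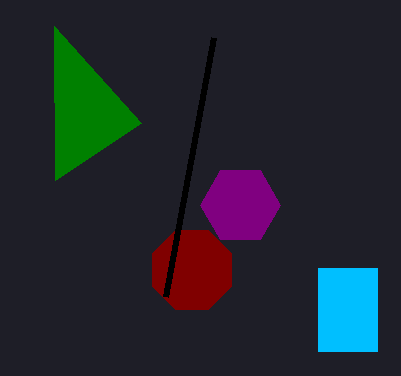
p_1 = 318, q_1 = 268, s_1 = 377, t_1 = 351, a_2 = 192, b_2 = 270, u_3 = 54, v_3 = 26, s_4 = 214, t_4 = 37, a_5 = 240, b_5 = 205, c_5 = 40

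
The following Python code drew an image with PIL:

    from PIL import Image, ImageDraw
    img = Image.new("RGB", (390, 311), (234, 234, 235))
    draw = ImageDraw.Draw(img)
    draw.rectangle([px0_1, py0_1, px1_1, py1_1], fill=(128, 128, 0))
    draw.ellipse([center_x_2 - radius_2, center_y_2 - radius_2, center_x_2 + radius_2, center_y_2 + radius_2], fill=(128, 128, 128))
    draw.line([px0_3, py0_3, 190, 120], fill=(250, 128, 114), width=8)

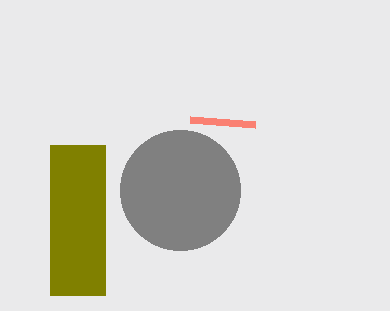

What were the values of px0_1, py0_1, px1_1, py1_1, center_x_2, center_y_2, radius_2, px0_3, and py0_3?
px0_1 = 50, py0_1 = 145, px1_1 = 105, py1_1 = 295, center_x_2 = 180, center_y_2 = 190, radius_2 = 60, px0_3 = 255, py0_3 = 125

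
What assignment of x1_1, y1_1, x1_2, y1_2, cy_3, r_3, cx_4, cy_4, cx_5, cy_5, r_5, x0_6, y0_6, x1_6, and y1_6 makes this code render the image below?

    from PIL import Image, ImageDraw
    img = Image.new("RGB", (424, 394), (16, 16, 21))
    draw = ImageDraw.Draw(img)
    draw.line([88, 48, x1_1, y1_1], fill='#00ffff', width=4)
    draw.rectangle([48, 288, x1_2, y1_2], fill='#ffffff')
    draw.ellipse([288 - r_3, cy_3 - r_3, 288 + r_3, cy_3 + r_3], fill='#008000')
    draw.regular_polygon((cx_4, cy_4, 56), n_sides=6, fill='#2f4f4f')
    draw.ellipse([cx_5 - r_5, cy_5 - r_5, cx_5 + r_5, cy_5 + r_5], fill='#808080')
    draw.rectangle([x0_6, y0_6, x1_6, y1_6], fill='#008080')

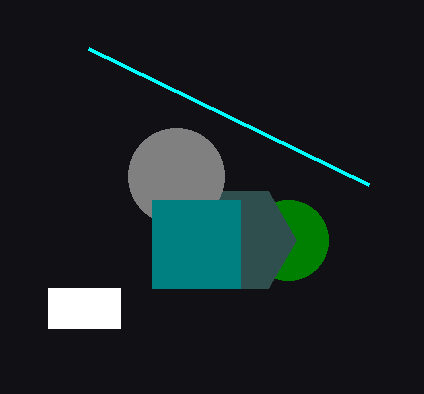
x1_1 = 368; y1_1 = 184; x1_2 = 120; y1_2 = 328; cy_3 = 240; r_3 = 40; cx_4 = 240; cy_4 = 240; cx_5 = 176; cy_5 = 176; r_5 = 48; x0_6 = 152; y0_6 = 200; x1_6 = 240; y1_6 = 288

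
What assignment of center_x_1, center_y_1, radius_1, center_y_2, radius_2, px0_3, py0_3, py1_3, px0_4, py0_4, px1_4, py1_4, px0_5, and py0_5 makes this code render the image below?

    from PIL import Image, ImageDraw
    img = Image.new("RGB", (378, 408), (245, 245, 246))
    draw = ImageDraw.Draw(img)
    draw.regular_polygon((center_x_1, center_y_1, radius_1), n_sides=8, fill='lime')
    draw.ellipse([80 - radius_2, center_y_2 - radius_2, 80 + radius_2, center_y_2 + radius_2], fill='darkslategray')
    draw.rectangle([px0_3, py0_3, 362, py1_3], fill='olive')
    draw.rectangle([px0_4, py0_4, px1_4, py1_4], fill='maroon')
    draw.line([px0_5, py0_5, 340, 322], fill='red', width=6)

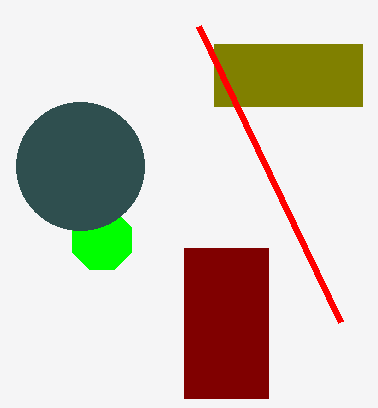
center_x_1 = 102, center_y_1 = 240, radius_1 = 32, center_y_2 = 166, radius_2 = 64, px0_3 = 214, py0_3 = 44, py1_3 = 106, px0_4 = 184, py0_4 = 248, px1_4 = 268, py1_4 = 398, px0_5 = 198, py0_5 = 26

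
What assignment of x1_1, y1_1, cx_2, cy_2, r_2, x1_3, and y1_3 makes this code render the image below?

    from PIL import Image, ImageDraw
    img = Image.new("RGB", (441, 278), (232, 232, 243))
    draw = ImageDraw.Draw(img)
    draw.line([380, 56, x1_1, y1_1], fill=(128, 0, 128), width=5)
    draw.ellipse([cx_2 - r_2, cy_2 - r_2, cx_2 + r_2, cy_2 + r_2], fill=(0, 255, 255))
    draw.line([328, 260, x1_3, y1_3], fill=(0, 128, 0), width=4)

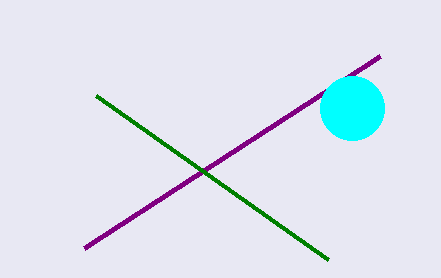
x1_1 = 84
y1_1 = 248
cx_2 = 352
cy_2 = 108
r_2 = 32
x1_3 = 96
y1_3 = 96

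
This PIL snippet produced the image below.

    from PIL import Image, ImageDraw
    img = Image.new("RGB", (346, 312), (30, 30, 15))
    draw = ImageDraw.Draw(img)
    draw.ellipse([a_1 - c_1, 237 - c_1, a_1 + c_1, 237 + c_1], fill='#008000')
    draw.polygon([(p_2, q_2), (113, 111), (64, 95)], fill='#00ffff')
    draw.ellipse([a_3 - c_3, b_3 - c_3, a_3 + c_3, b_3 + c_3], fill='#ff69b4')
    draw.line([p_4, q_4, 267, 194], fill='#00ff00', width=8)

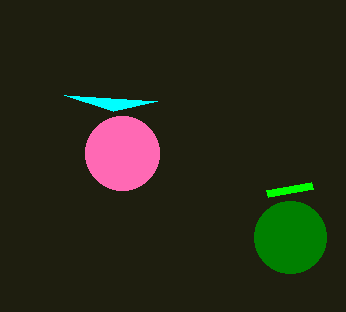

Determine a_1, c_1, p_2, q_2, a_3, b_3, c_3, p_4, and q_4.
a_1 = 290; c_1 = 36; p_2 = 157; q_2 = 101; a_3 = 122; b_3 = 153; c_3 = 37; p_4 = 312; q_4 = 186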